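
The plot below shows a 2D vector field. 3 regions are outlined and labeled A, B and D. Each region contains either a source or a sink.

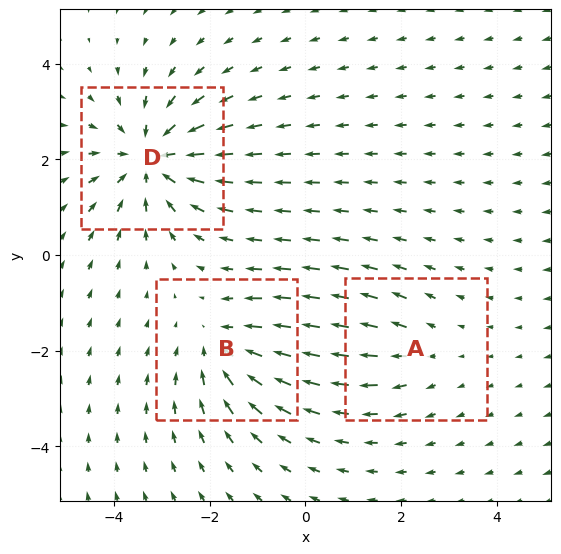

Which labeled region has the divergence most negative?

D

Divergence at each region's feature centre — A: about +2, B: about -3, D: about -5. Region D is most negative.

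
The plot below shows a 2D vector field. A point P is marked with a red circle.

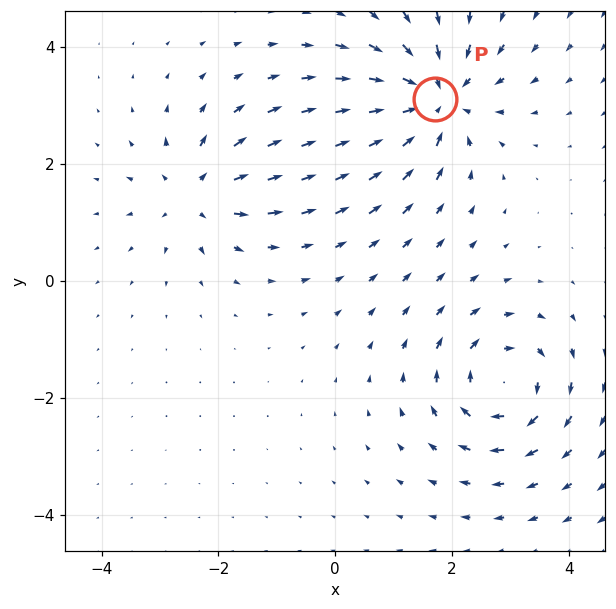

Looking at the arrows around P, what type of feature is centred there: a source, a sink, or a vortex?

sink

At P (1.7, 3.1) the arrows converge inward. Divergence about -6, curl ≈0 — negative divergence with near-zero curl is a sink.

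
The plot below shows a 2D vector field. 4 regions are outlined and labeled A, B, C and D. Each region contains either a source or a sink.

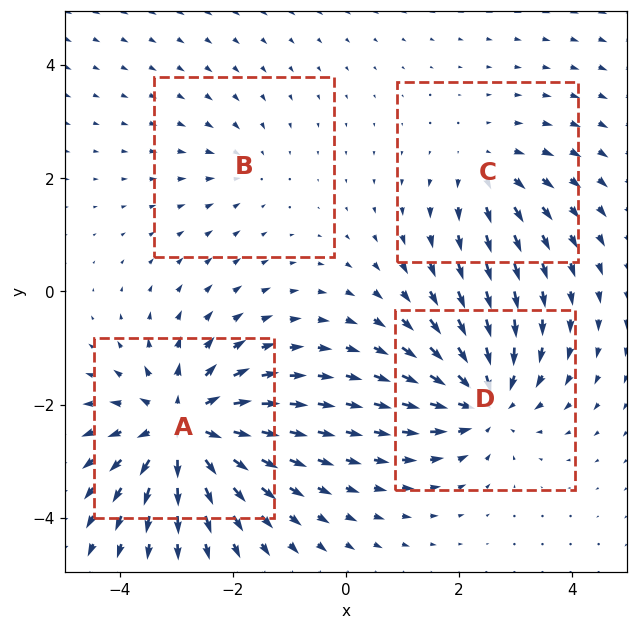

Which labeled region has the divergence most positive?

A

Divergence at each region's feature centre — A: about +7, B: about -2, C: about +3, D: about -6. Region A is most positive.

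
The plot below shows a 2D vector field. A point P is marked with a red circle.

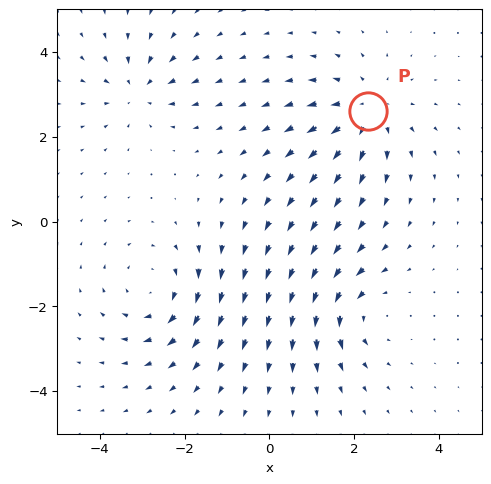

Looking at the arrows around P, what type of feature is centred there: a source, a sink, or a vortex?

source

At P (2.3, 2.6) the arrows spread outward. Divergence about +4, curl ≈0 — positive divergence with near-zero curl is a source.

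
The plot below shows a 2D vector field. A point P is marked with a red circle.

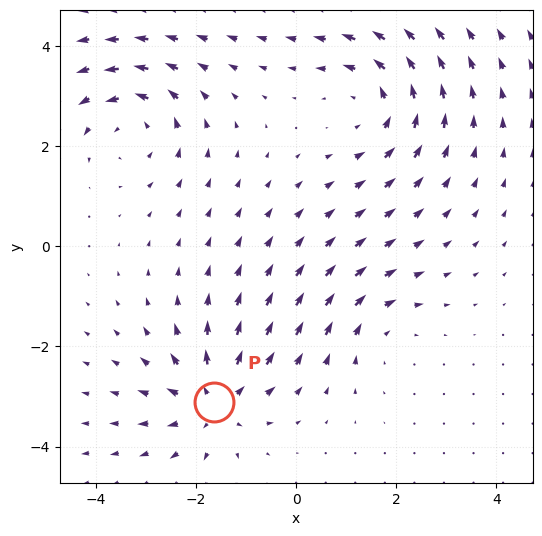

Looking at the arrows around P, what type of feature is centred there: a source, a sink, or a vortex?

At P (-1.6, -3.1) the arrows spread outward. Divergence about +5, curl ≈0 — positive divergence with near-zero curl is a source.

source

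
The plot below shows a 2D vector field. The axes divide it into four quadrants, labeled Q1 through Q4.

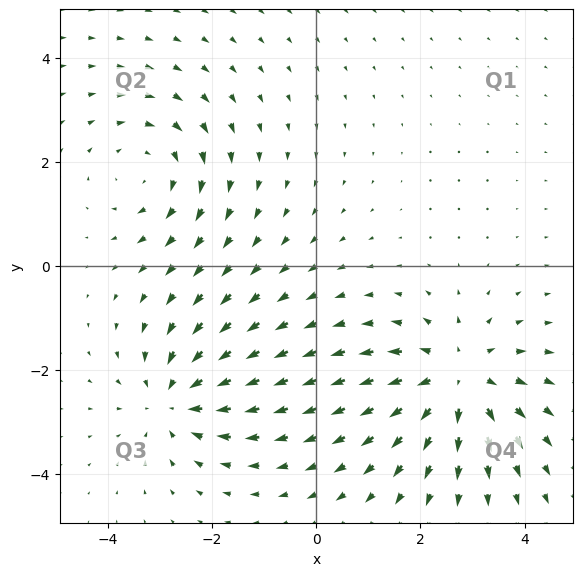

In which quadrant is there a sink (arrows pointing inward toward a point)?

Q3

The sink sits at approximately (-2.7, -2.6), which lies in quadrant Q3. The divergence there is about -4, negative as expected for a sink.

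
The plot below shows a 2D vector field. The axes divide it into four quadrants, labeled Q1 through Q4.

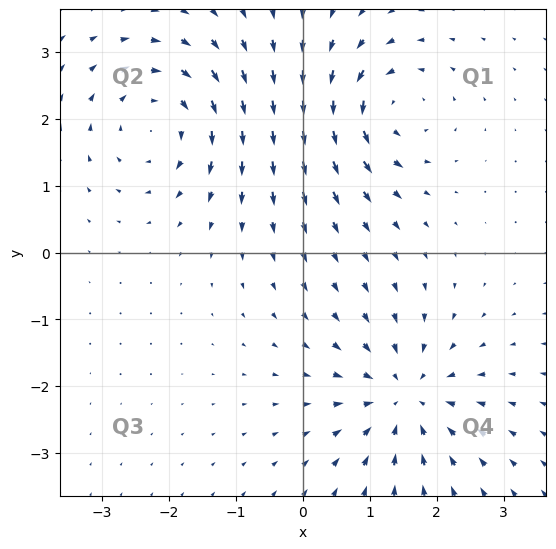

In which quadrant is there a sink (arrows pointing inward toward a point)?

The sink sits at approximately (1.5, -2.2), which lies in quadrant Q4. The divergence there is about -5, negative as expected for a sink.

Q4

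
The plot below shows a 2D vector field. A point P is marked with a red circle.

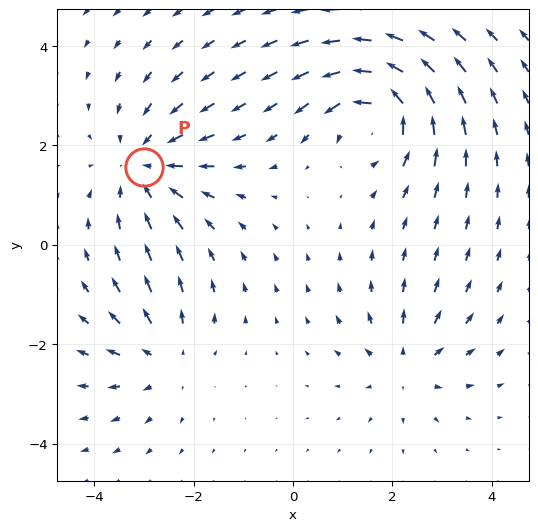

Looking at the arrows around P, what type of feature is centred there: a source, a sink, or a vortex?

At P (-3.0, 1.6) the arrows converge inward. Divergence about -4, curl ≈0 — negative divergence with near-zero curl is a sink.

sink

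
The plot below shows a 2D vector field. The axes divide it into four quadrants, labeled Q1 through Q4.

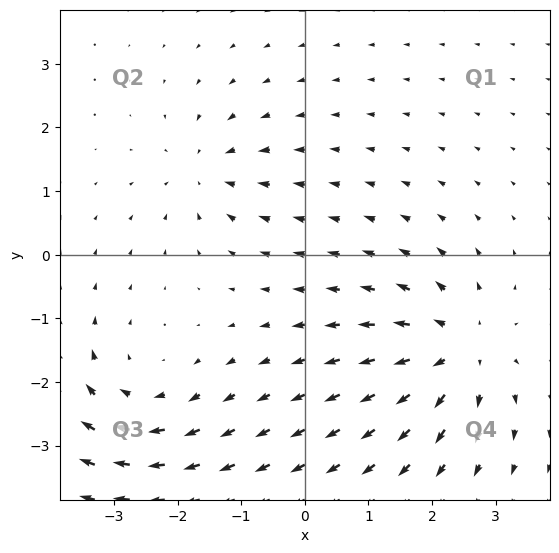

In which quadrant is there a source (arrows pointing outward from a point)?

Q4

The source sits at approximately (2.4, -1.5), which lies in quadrant Q4. The divergence there is about +5, positive as expected for a source.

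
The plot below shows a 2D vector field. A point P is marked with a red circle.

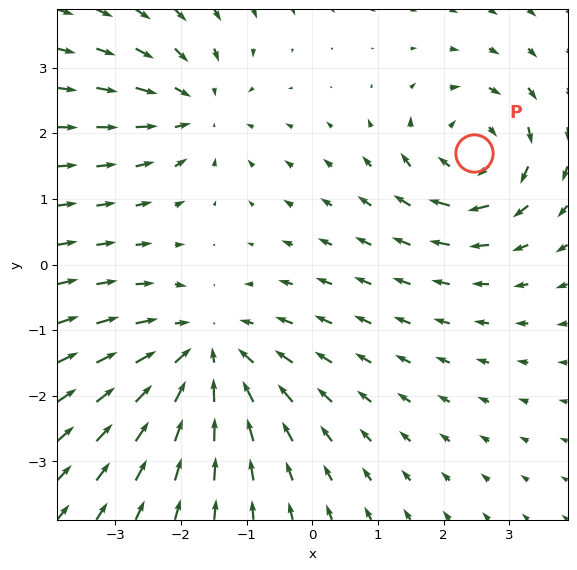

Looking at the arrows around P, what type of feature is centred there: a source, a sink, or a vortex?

At P (2.5, 1.7) the arrows circulate clockwise. Divergence ≈0, curl about -5 — near-zero divergence with nonzero curl is a vortex.

vortex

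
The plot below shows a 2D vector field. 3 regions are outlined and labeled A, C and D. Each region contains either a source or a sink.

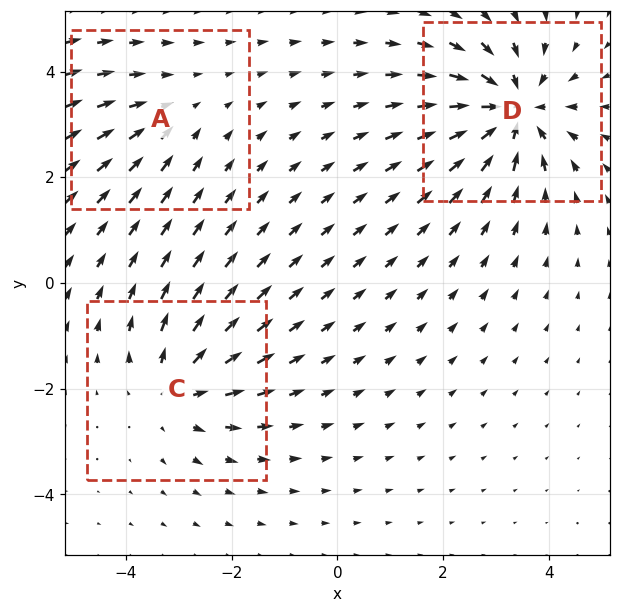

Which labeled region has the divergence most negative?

Divergence at each region's feature centre — A: about -2, C: about +3, D: about -5. Region D is most negative.

D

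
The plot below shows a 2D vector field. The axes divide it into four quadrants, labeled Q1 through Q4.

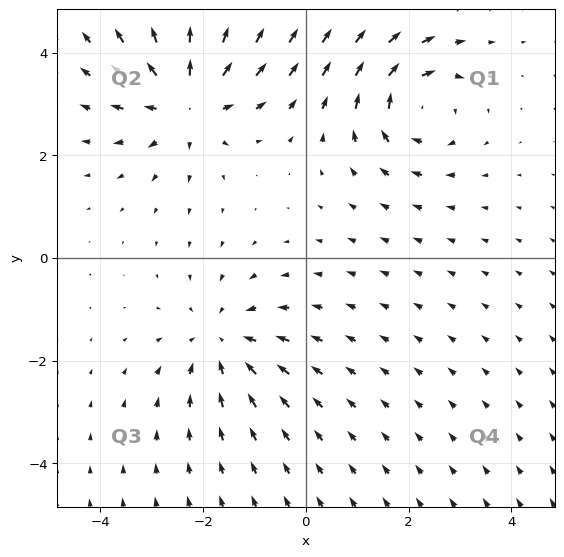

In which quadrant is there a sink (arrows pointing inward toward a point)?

Q3

The sink sits at approximately (-1.6, -1.6), which lies in quadrant Q3. The divergence there is about -3, negative as expected for a sink.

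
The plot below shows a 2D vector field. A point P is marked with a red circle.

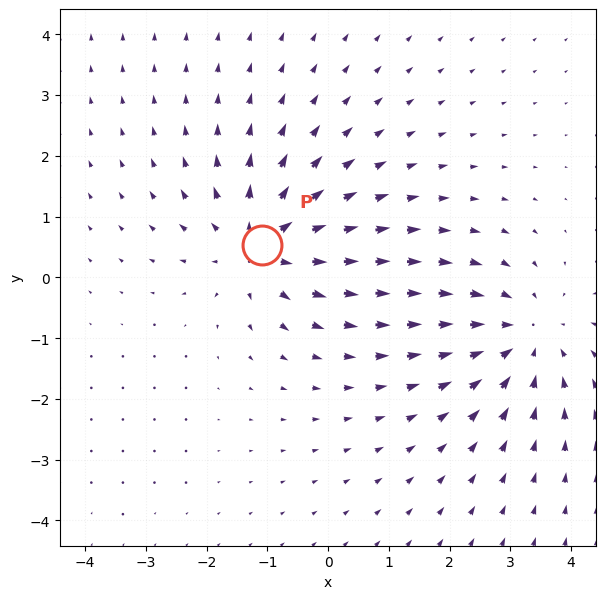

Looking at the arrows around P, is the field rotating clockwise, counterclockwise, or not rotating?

Near P at (-1.1, 0.5) the arrows show no circulation. The curl there is ≈0.

not rotating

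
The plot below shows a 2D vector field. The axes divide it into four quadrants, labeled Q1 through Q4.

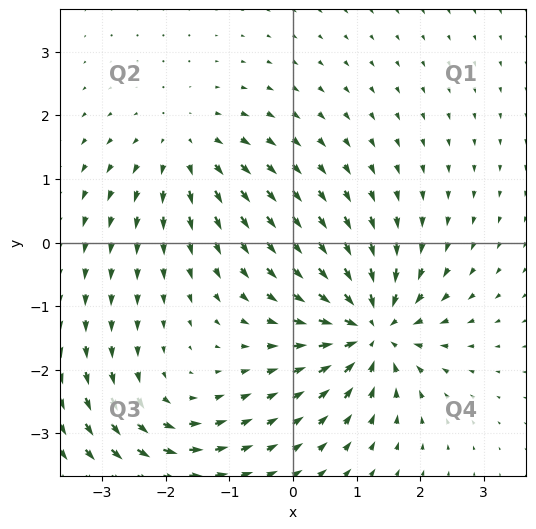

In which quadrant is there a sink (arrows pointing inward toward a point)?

The sink sits at approximately (1.2, -1.4), which lies in quadrant Q4. The divergence there is about -6, negative as expected for a sink.

Q4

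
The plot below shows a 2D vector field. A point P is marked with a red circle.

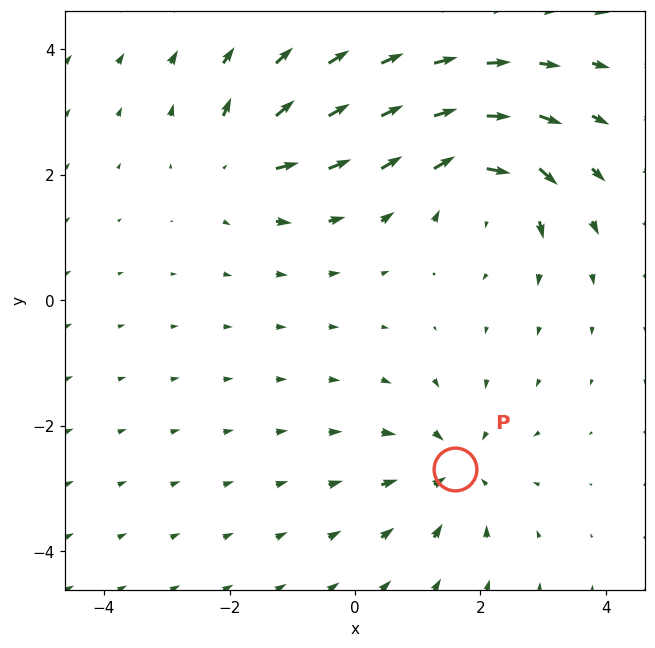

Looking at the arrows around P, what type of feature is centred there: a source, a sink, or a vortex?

At P (1.6, -2.7) the arrows converge inward. Divergence about -4, curl ≈0 — negative divergence with near-zero curl is a sink.

sink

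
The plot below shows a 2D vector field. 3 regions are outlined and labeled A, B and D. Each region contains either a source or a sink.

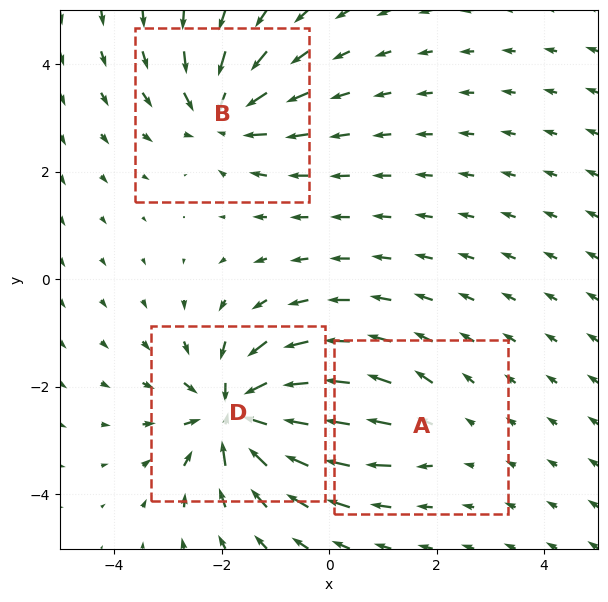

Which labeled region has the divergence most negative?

Divergence at each region's feature centre — A: about +2, B: about -4, D: about -6. Region D is most negative.

D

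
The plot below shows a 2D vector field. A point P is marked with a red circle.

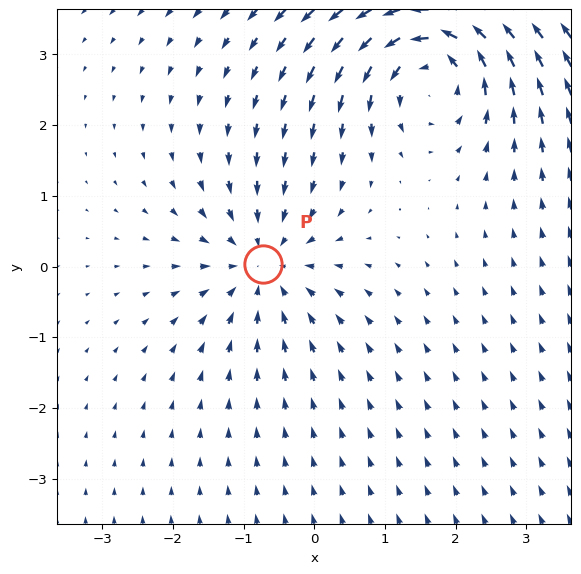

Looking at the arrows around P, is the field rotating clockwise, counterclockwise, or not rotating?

not rotating

Near P at (-0.7, 0.0) the arrows show no circulation. The curl there is ≈0.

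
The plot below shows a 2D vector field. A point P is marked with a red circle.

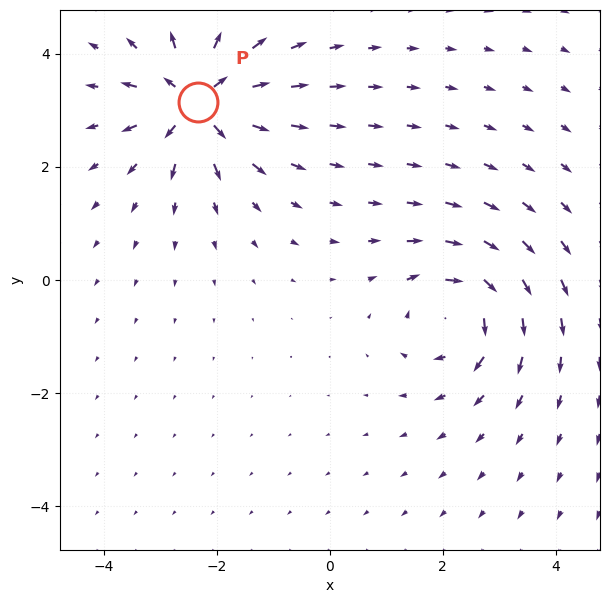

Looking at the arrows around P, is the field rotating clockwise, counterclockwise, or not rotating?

not rotating

Near P at (-2.3, 3.1) the arrows show no circulation. The curl there is ≈0.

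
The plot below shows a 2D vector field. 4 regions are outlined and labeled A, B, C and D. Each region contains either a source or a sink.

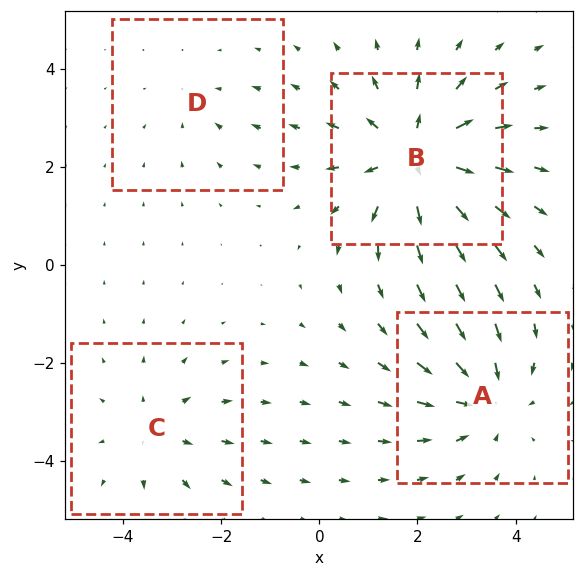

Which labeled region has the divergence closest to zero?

D

Divergence at each region's feature centre — A: about -4, B: about +6, C: about +3, D: about -2. Region D is closest to zero.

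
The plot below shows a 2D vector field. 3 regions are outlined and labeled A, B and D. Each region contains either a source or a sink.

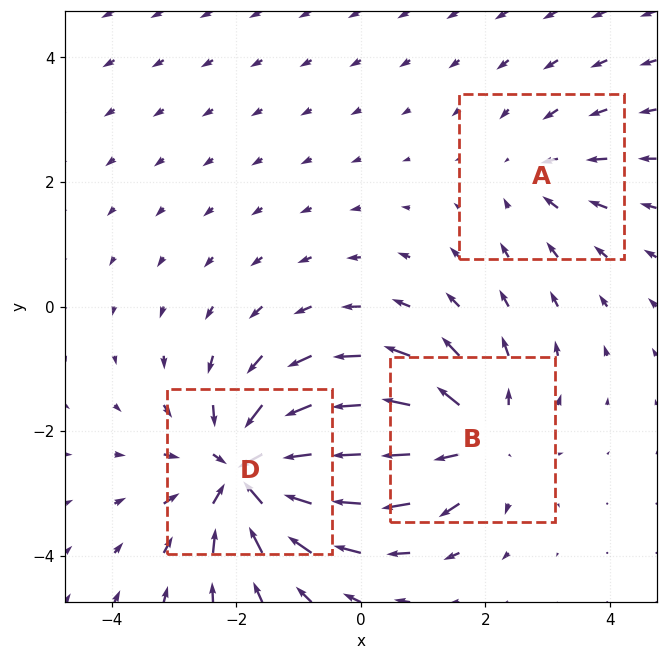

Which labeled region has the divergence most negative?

D

Divergence at each region's feature centre — A: about -2, B: about +4, D: about -5. Region D is most negative.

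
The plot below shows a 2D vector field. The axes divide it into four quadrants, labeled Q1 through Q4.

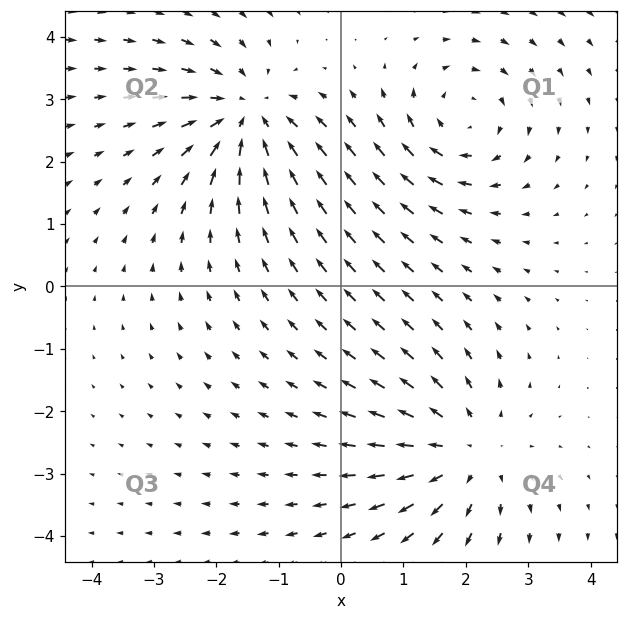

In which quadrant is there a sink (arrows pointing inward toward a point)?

The sink sits at approximately (-1.5, 2.7), which lies in quadrant Q2. The divergence there is about -5, negative as expected for a sink.

Q2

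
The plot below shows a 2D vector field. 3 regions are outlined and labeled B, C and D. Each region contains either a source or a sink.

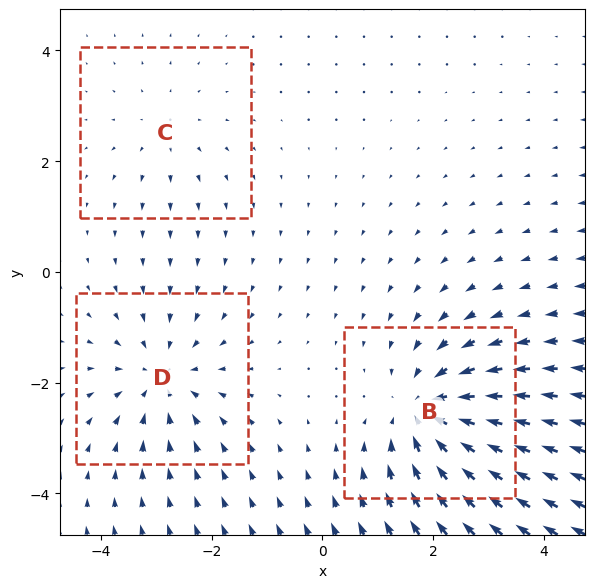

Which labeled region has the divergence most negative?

B

Divergence at each region's feature centre — B: about -4, C: about +2, D: about -3. Region B is most negative.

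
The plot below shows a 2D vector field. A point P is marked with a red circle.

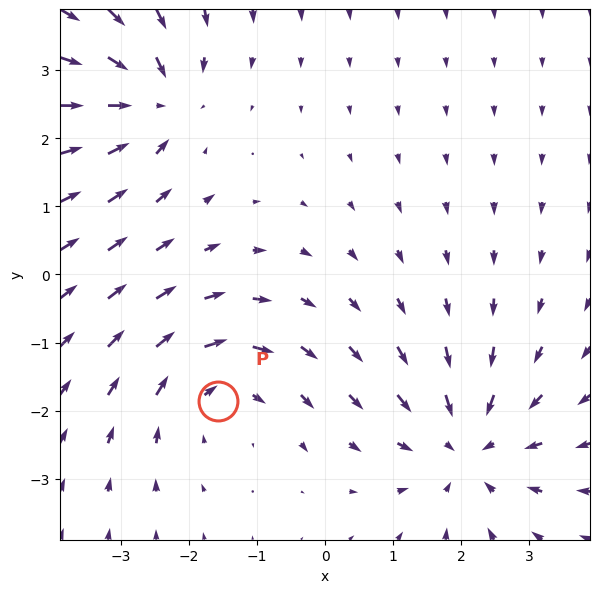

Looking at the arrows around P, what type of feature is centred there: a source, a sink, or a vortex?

At P (-1.6, -1.9) the arrows circulate clockwise. Divergence ≈0, curl about -4 — near-zero divergence with nonzero curl is a vortex.

vortex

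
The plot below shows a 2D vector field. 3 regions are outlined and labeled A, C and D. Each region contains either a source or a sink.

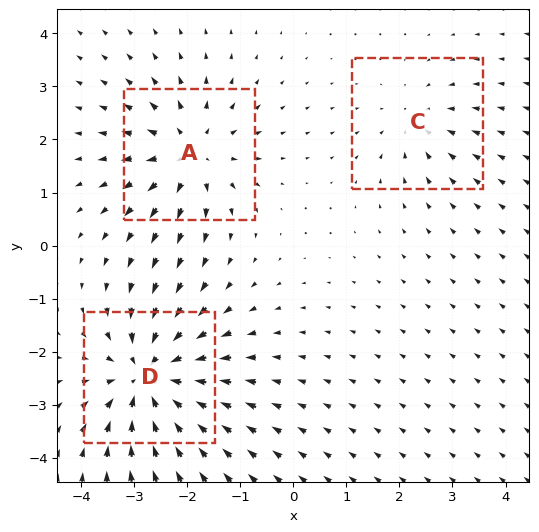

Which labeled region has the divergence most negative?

Divergence at each region's feature centre — A: about +4, C: about -2, D: about -5. Region D is most negative.

D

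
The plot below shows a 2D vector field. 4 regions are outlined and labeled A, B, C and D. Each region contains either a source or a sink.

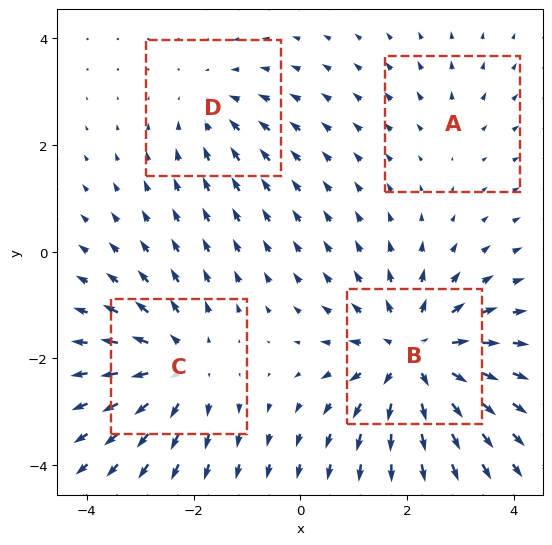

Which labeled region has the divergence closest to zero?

Divergence at each region's feature centre — A: about +2, B: about +6, C: about +5, D: about -3. Region A is closest to zero.

A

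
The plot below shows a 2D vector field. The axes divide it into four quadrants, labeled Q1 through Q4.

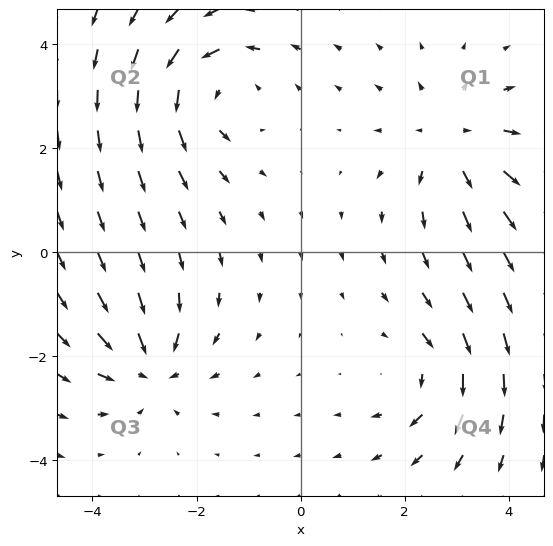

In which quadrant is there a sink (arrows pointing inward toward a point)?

The sink sits at approximately (-2.9, -2.2), which lies in quadrant Q3. The divergence there is about -4, negative as expected for a sink.

Q3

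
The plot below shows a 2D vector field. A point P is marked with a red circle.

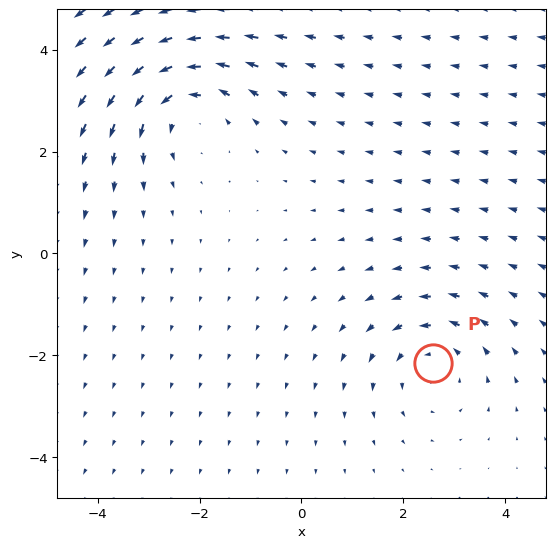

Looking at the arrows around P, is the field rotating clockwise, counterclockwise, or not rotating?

counterclockwise

Near P at (2.6, -2.2) the arrows circulate counterclockwise. The curl (z-component) there is about +2; positive curl means counterclockwise rotation.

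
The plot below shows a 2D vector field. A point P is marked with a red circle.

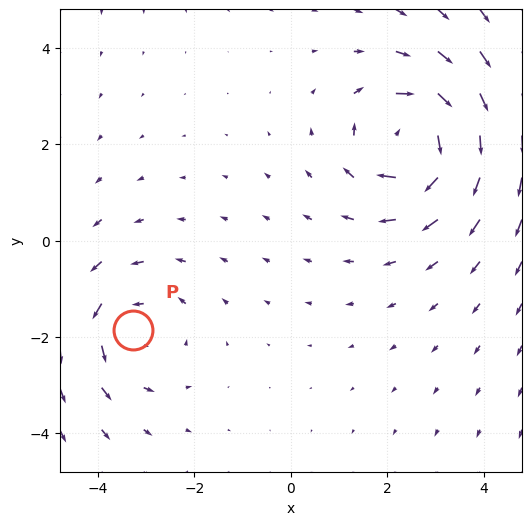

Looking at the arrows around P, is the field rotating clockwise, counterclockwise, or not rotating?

Near P at (-3.3, -1.9) the arrows circulate counterclockwise. The curl (z-component) there is about +3; positive curl means counterclockwise rotation.

counterclockwise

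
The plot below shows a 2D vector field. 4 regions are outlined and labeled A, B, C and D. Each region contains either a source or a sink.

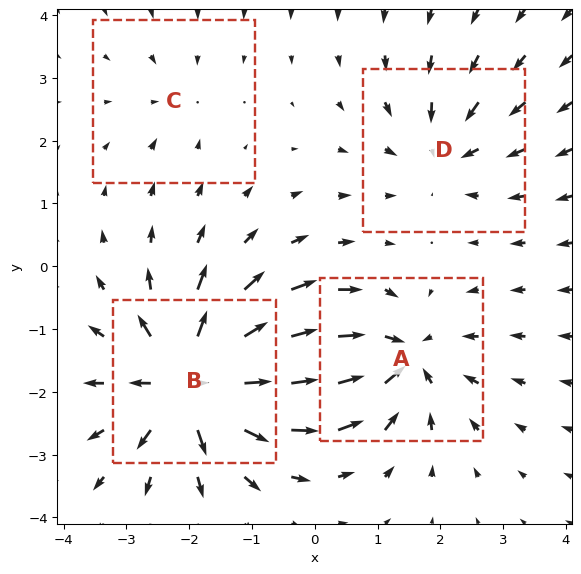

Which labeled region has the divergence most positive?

Divergence at each region's feature centre — A: about -6, B: about +8, C: about -2, D: about -4. Region B is most positive.

B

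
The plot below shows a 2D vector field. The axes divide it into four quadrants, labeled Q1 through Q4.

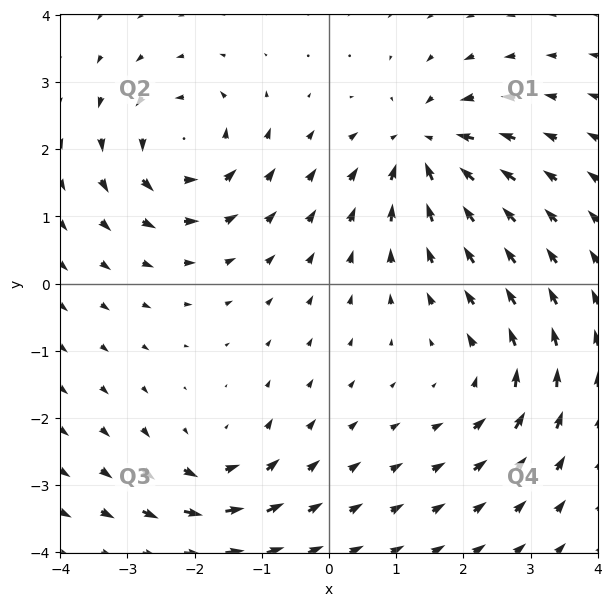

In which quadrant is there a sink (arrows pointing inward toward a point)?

The sink sits at approximately (1.4, 2.0), which lies in quadrant Q1. The divergence there is about -6, negative as expected for a sink.

Q1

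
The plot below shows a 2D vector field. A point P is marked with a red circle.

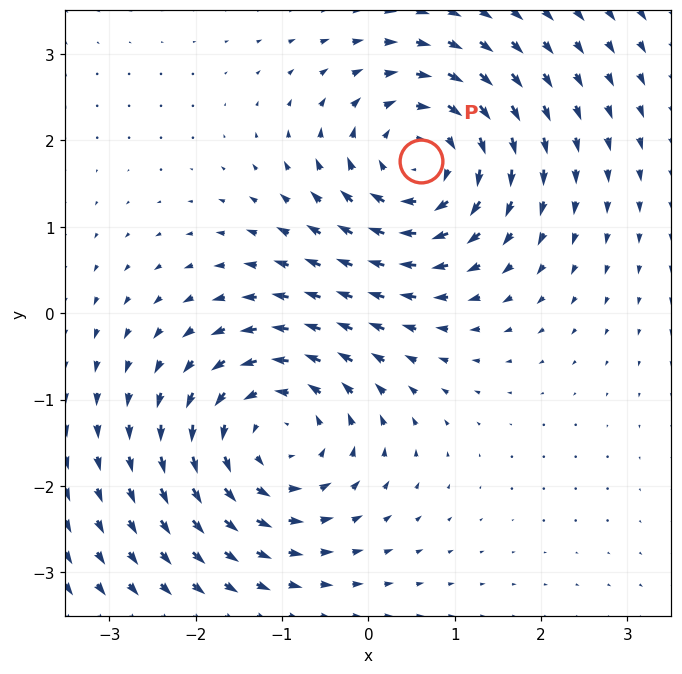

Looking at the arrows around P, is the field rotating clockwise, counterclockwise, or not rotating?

clockwise

Near P at (0.6, 1.8) the arrows circulate clockwise. The curl (z-component) there is about -3; negative curl means clockwise rotation.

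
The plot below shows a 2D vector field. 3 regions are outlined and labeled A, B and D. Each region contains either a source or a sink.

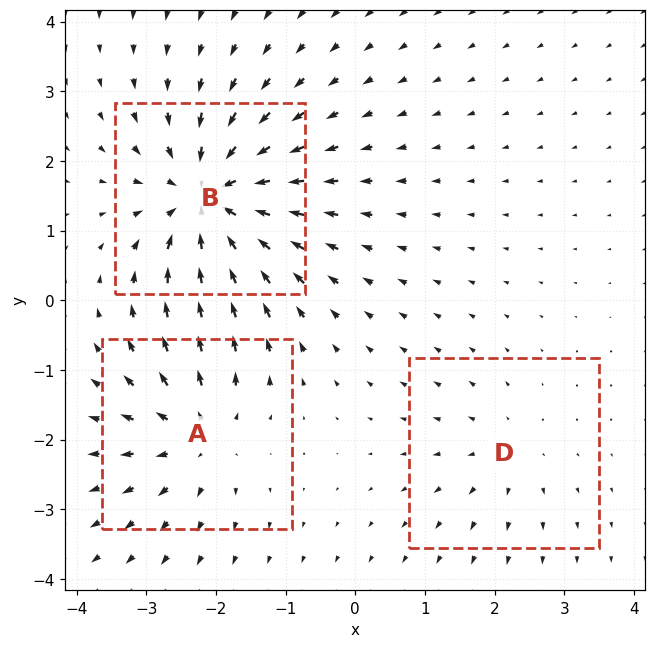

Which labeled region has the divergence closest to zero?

D

Divergence at each region's feature centre — A: about +4, B: about -5, D: about +2. Region D is closest to zero.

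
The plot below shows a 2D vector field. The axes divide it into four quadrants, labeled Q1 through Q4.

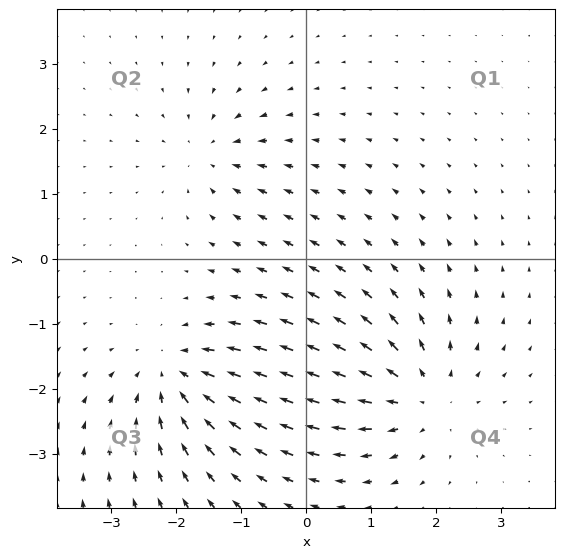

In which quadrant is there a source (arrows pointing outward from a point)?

The source sits at approximately (1.8, -2.1), which lies in quadrant Q4. The divergence there is about +5, positive as expected for a source.

Q4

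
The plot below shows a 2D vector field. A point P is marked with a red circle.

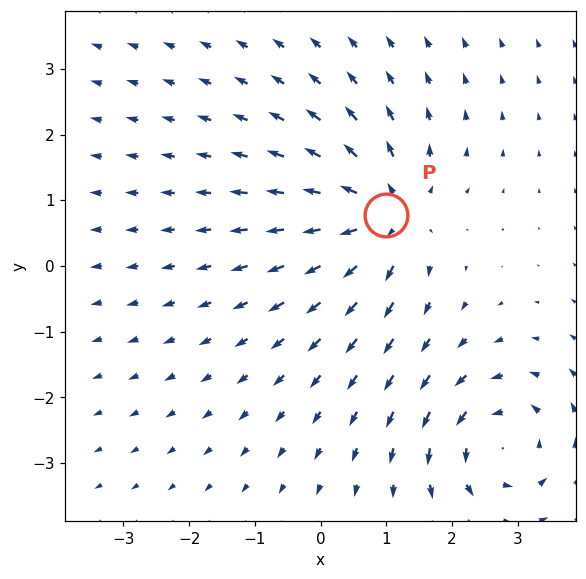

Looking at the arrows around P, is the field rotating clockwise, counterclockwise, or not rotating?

not rotating

Near P at (1.0, 0.8) the arrows show no circulation. The curl there is ≈0.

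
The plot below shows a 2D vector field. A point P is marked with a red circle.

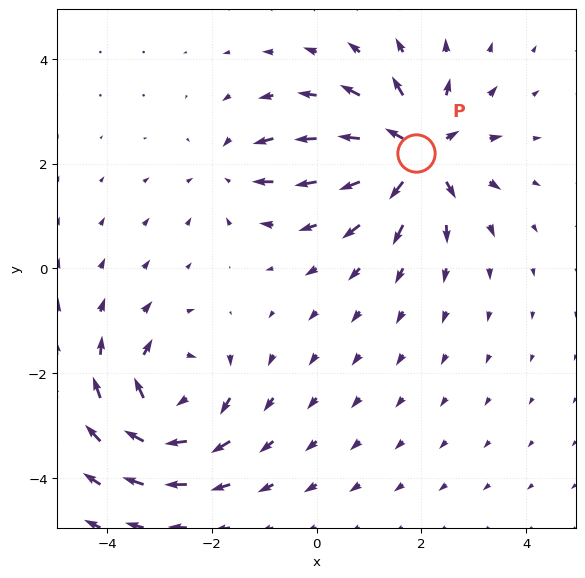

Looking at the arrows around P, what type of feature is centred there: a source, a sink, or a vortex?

source

At P (1.9, 2.2) the arrows spread outward. Divergence about +6, curl ≈0 — positive divergence with near-zero curl is a source.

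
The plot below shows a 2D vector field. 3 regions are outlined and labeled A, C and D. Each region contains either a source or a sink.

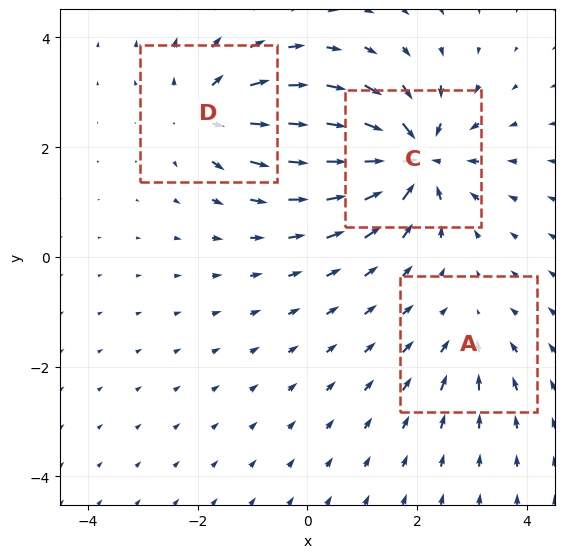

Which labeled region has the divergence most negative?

C

Divergence at each region's feature centre — A: about -2, C: about -6, D: about +4. Region C is most negative.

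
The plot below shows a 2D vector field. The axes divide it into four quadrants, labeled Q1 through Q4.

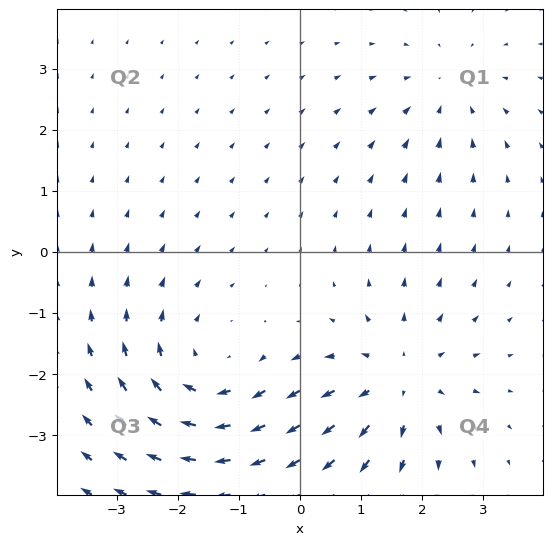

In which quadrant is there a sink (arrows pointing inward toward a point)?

The sink sits at approximately (2.4, 2.7), which lies in quadrant Q1. The divergence there is about -2, negative as expected for a sink.

Q1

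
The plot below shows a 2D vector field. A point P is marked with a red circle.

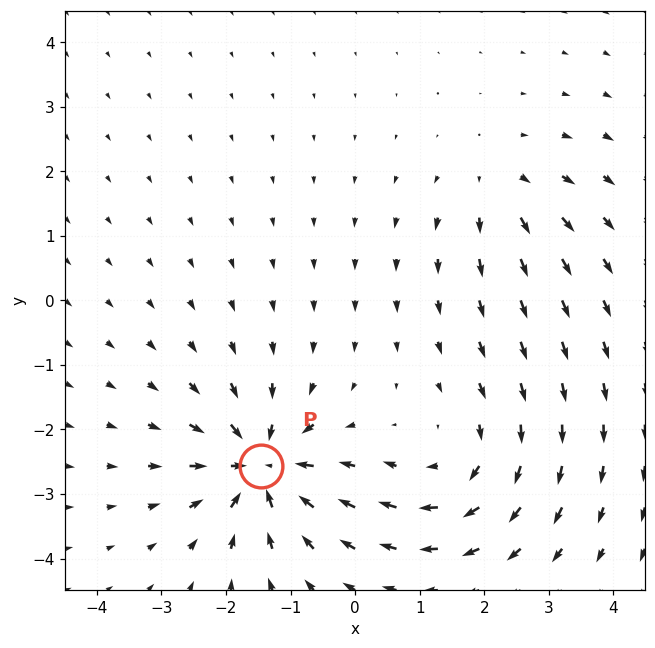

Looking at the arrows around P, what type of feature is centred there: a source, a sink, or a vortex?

sink

At P (-1.5, -2.6) the arrows converge inward. Divergence about -6, curl ≈0 — negative divergence with near-zero curl is a sink.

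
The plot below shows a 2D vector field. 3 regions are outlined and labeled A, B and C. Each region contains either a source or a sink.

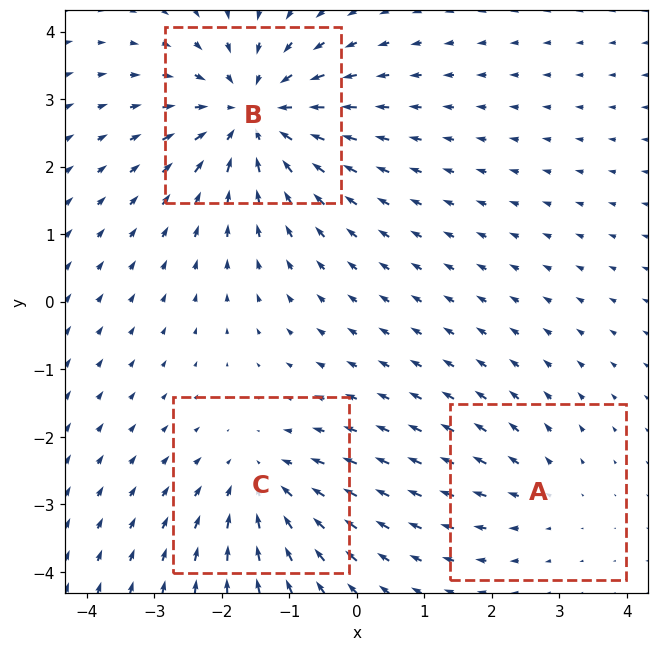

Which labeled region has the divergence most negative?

Divergence at each region's feature centre — A: about +2, B: about -5, C: about -3. Region B is most negative.

B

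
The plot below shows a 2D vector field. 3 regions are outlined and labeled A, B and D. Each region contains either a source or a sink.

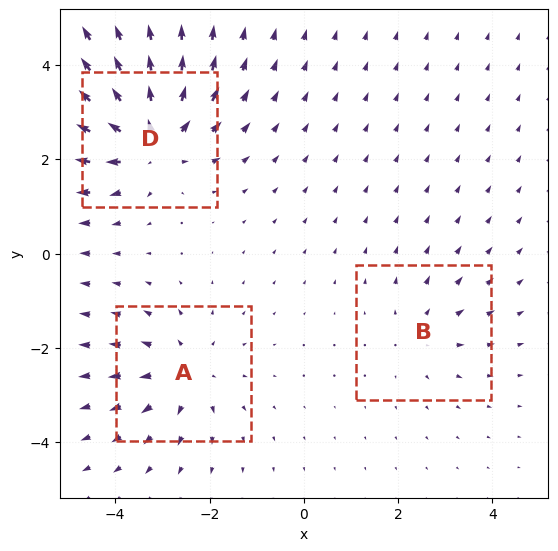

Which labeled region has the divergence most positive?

D

Divergence at each region's feature centre — A: about +3, B: about +2, D: about +5. Region D is most positive.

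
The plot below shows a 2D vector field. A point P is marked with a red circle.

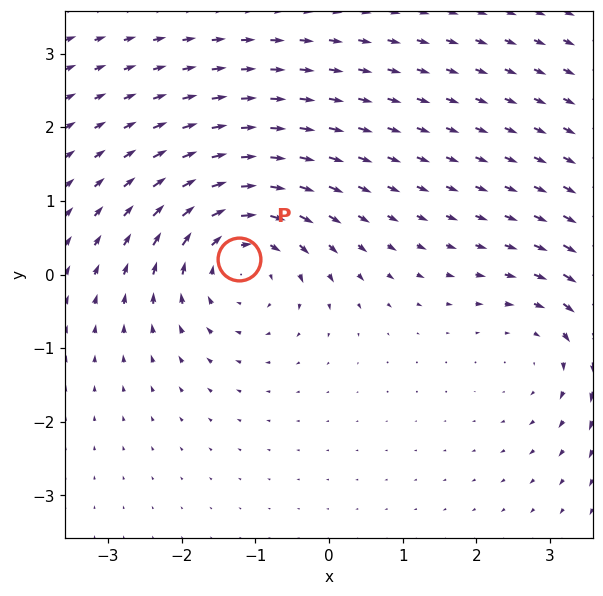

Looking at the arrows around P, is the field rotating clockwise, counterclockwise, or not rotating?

clockwise

Near P at (-1.2, 0.2) the arrows circulate clockwise. The curl (z-component) there is about -5; negative curl means clockwise rotation.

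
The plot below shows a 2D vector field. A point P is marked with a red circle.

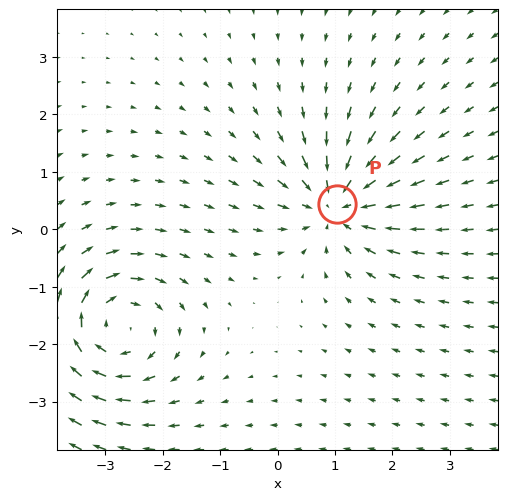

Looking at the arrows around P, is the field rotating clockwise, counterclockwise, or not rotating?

not rotating

Near P at (1.0, 0.4) the arrows show no circulation. The curl there is ≈0.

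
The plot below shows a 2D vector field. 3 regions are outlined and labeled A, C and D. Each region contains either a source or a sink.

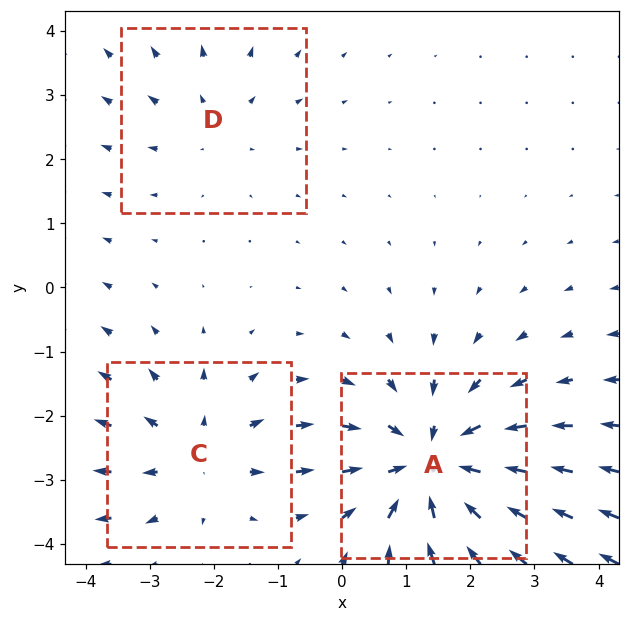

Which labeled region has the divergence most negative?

A

Divergence at each region's feature centre — A: about -5, C: about +3, D: about +2. Region A is most negative.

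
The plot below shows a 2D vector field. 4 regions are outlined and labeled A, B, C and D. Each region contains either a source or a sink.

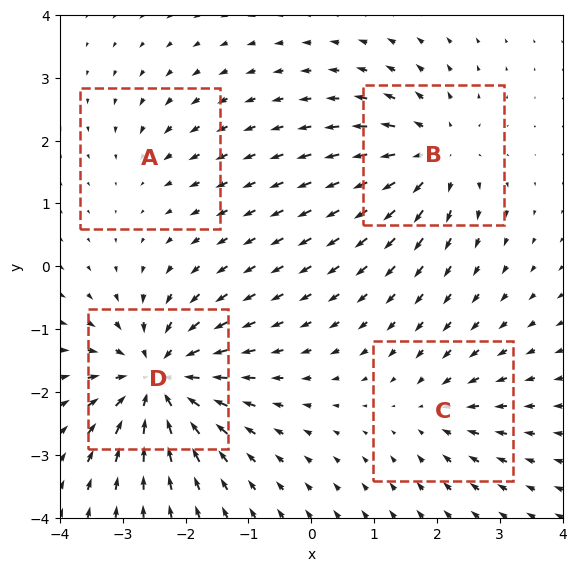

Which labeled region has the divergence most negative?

Divergence at each region's feature centre — A: about -2, B: about +6, C: about -3, D: about -8. Region D is most negative.

D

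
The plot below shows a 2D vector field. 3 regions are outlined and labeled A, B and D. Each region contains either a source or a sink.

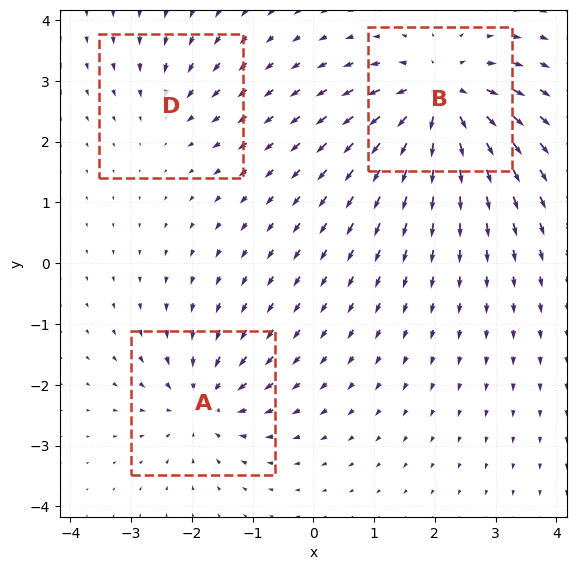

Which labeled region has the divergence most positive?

Divergence at each region's feature centre — A: about -4, B: about +6, D: about -2. Region B is most positive.

B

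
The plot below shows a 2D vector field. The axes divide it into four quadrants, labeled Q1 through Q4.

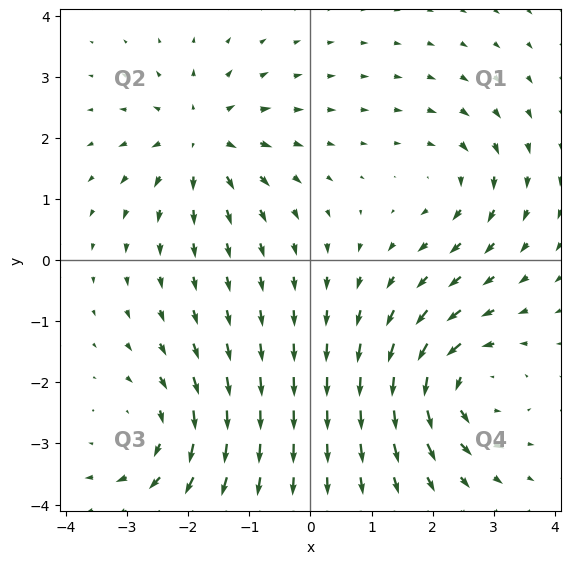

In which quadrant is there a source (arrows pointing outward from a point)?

The source sits at approximately (-1.8, 2.0), which lies in quadrant Q2. The divergence there is about +5, positive as expected for a source.

Q2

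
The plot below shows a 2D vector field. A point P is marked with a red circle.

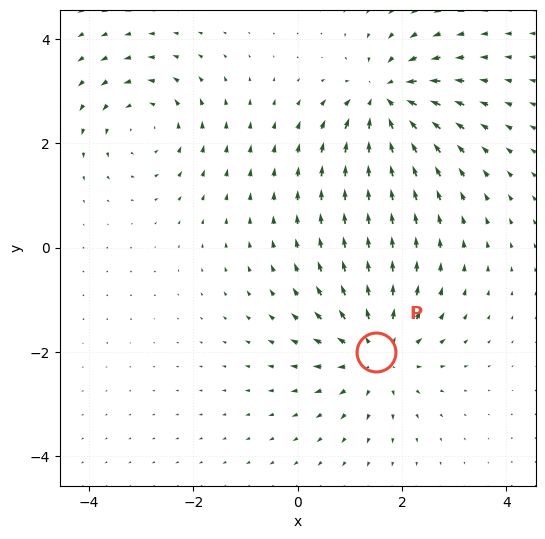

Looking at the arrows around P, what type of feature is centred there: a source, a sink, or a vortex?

source

At P (1.5, -2.0) the arrows spread outward. Divergence about +4, curl ≈0 — positive divergence with near-zero curl is a source.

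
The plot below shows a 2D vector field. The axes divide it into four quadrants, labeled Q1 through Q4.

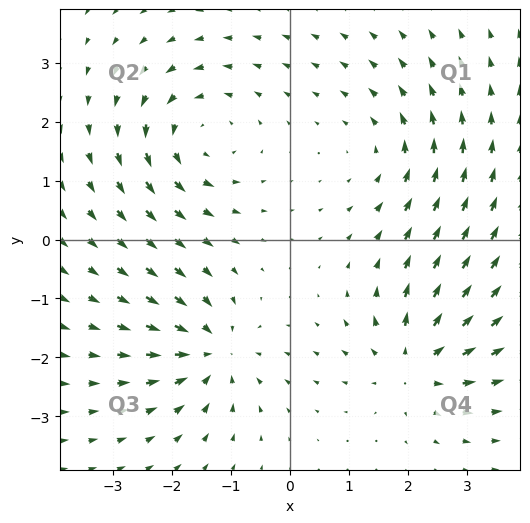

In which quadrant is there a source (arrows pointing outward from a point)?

Q4

The source sits at approximately (2.1, -2.1), which lies in quadrant Q4. The divergence there is about +5, positive as expected for a source.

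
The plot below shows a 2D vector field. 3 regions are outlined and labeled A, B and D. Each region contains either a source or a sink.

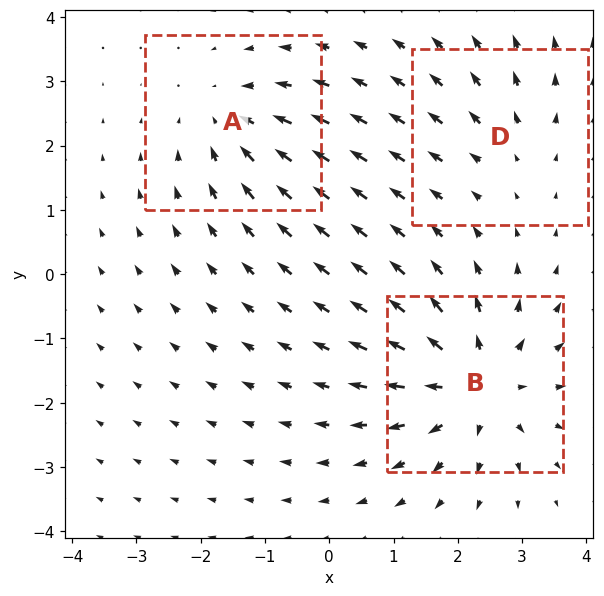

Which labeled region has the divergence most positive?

B

Divergence at each region's feature centre — A: about -3, B: about +5, D: about +2. Region B is most positive.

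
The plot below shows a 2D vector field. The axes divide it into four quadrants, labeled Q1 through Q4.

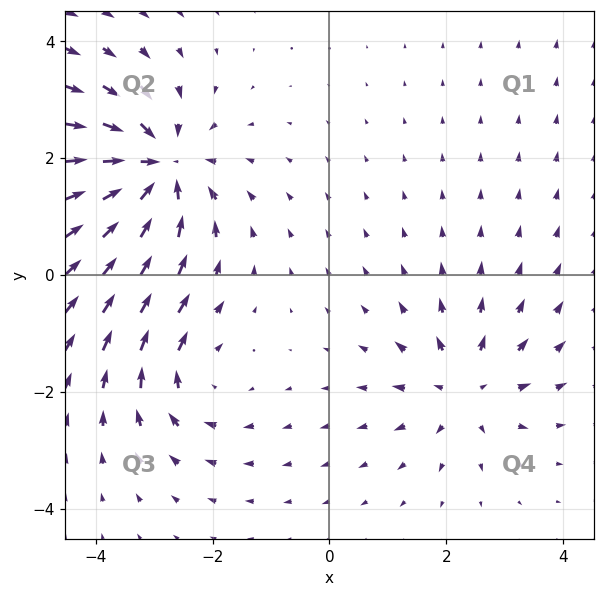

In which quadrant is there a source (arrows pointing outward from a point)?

The source sits at approximately (2.3, -1.9), which lies in quadrant Q4. The divergence there is about +3, positive as expected for a source.

Q4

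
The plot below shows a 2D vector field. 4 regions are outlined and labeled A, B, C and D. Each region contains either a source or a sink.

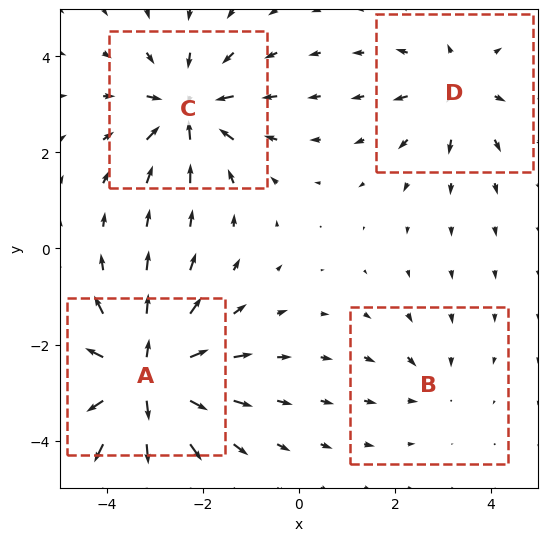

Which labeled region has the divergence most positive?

Divergence at each region's feature centre — A: about +7, B: about -2, C: about -5, D: about +4. Region A is most positive.

A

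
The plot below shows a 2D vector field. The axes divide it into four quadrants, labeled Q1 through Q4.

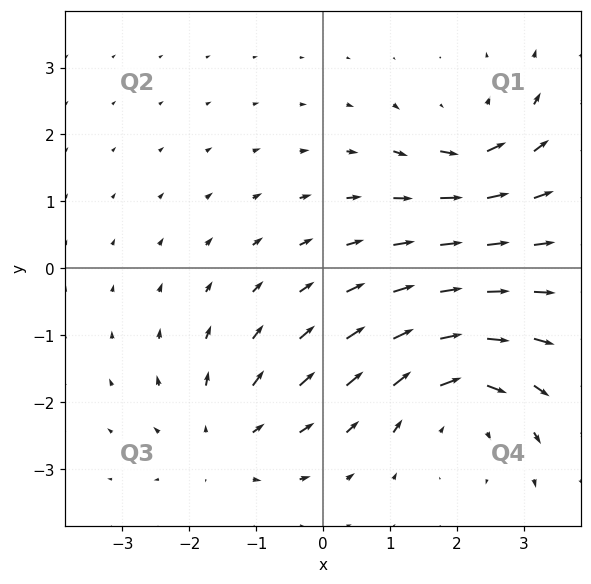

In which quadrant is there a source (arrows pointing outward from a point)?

The source sits at approximately (-1.5, -2.6), which lies in quadrant Q3. The divergence there is about +3, positive as expected for a source.

Q3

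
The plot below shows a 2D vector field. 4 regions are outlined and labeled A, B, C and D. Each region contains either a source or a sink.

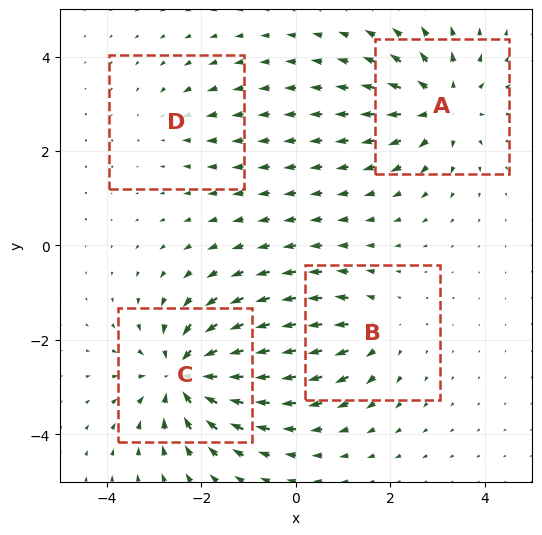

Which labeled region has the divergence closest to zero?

Divergence at each region's feature centre — A: about +5, B: about +3, C: about -7, D: about -2. Region D is closest to zero.

D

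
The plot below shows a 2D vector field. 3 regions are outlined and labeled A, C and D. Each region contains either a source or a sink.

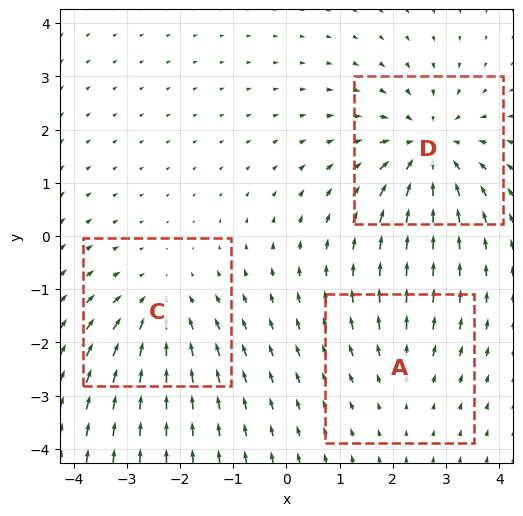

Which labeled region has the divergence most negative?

Divergence at each region's feature centre — A: about +2, C: about -3, D: about -4. Region D is most negative.

D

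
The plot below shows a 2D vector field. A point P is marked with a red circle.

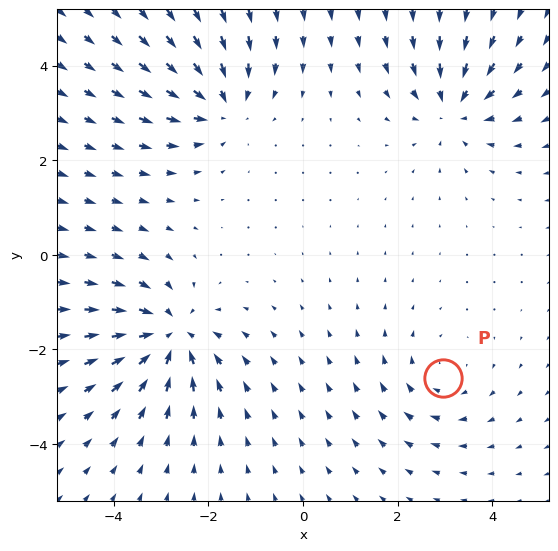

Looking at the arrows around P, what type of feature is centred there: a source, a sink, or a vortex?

At P (3.0, -2.6) the arrows circulate clockwise. Divergence ≈0, curl about -2 — near-zero divergence with nonzero curl is a vortex.

vortex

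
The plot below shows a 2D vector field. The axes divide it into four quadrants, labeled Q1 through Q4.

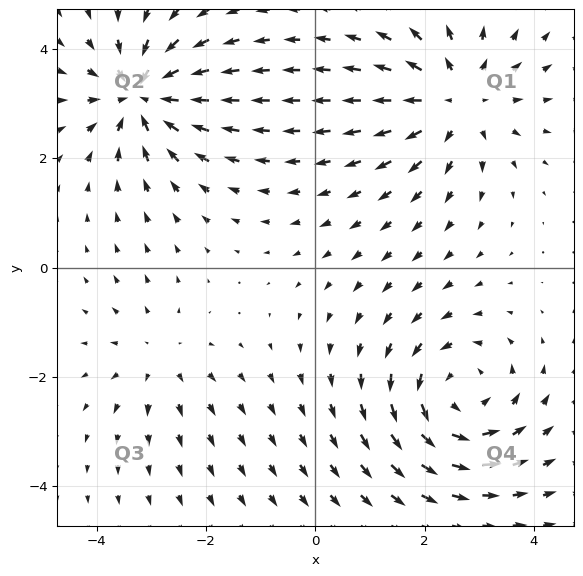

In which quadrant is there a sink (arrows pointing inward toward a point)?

The sink sits at approximately (-3.2, 3.1), which lies in quadrant Q2. The divergence there is about -6, negative as expected for a sink.

Q2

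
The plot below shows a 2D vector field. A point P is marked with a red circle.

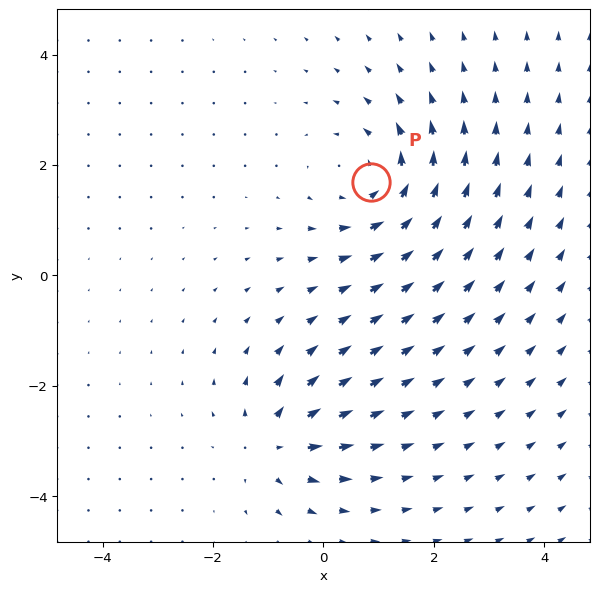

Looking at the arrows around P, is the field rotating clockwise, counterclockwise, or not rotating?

Near P at (0.9, 1.7) the arrows circulate counterclockwise. The curl (z-component) there is about +3; positive curl means counterclockwise rotation.

counterclockwise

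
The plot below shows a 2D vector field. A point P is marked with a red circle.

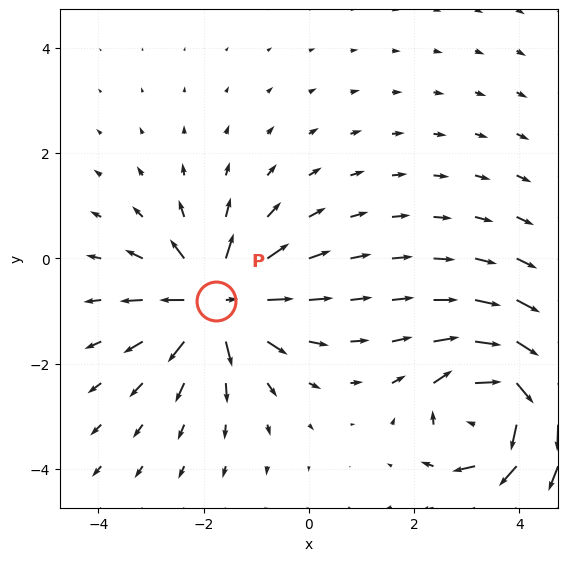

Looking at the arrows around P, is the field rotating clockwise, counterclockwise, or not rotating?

Near P at (-1.8, -0.8) the arrows show no circulation. The curl there is ≈0.

not rotating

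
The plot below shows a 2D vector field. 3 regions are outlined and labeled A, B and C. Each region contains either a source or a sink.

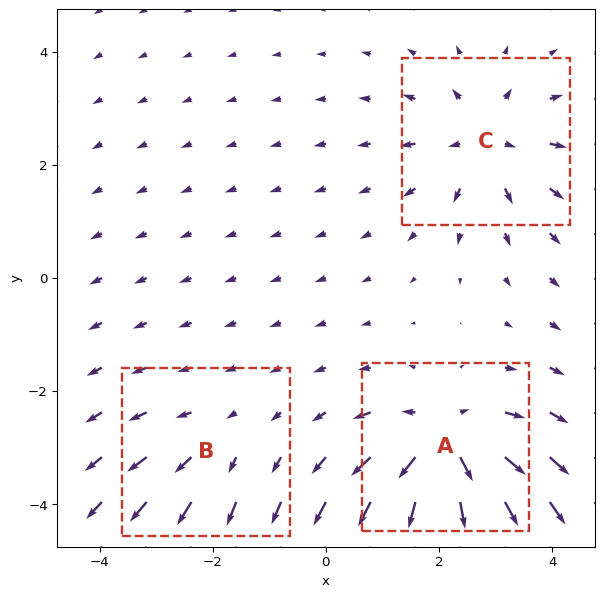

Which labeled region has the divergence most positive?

A

Divergence at each region's feature centre — A: about +6, B: about +2, C: about +4. Region A is most positive.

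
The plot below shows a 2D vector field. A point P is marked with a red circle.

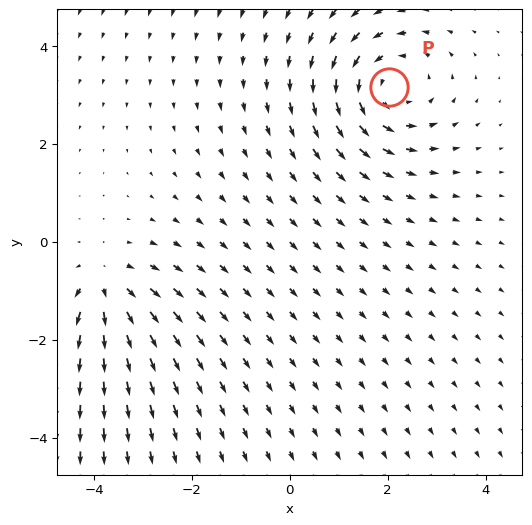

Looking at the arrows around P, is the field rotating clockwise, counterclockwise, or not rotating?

counterclockwise

Near P at (2.0, 3.2) the arrows circulate counterclockwise. The curl (z-component) there is about +3; positive curl means counterclockwise rotation.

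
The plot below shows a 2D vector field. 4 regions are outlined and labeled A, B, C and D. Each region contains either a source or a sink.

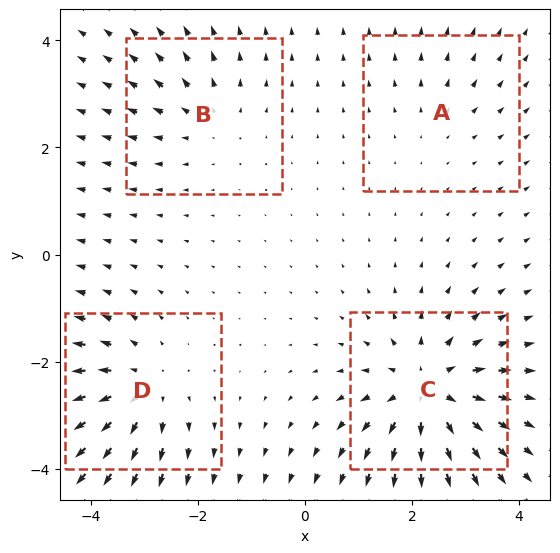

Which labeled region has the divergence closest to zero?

A

Divergence at each region's feature centre — A: about +2, B: about +3, C: about +7, D: about +5. Region A is closest to zero.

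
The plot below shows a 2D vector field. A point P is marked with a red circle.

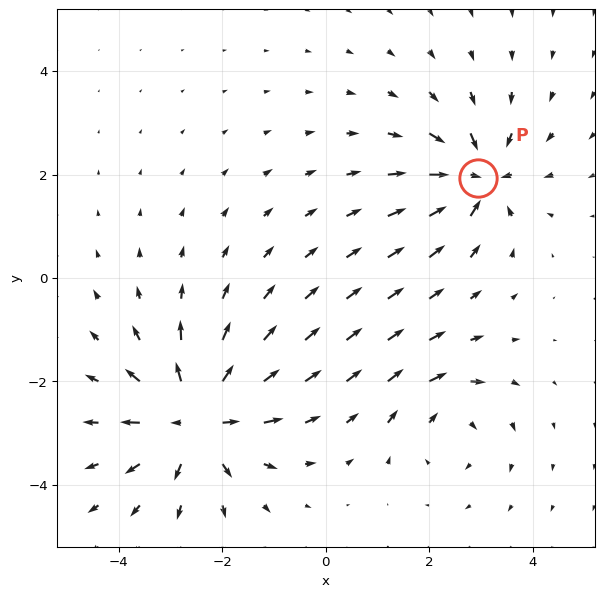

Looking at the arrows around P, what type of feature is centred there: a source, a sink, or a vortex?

sink

At P (2.9, 1.9) the arrows converge inward. Divergence about -5, curl ≈0 — negative divergence with near-zero curl is a sink.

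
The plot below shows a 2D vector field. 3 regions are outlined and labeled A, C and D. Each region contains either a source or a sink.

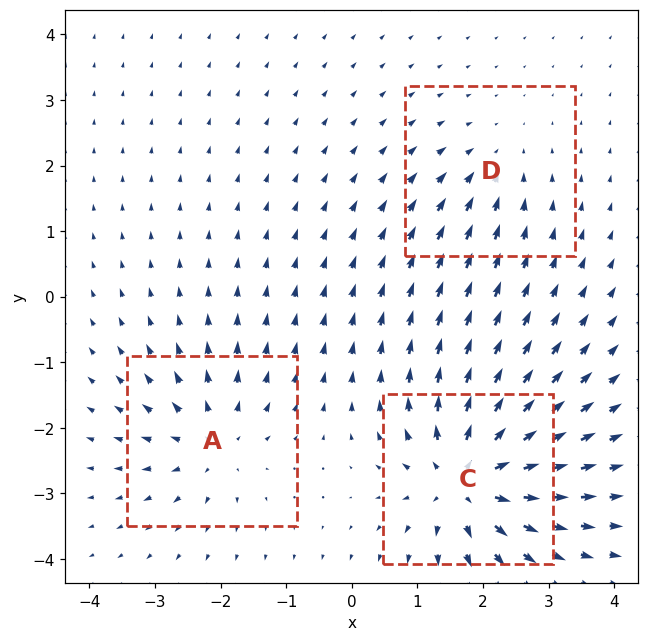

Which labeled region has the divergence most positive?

Divergence at each region's feature centre — A: about +4, C: about +6, D: about -2. Region C is most positive.

C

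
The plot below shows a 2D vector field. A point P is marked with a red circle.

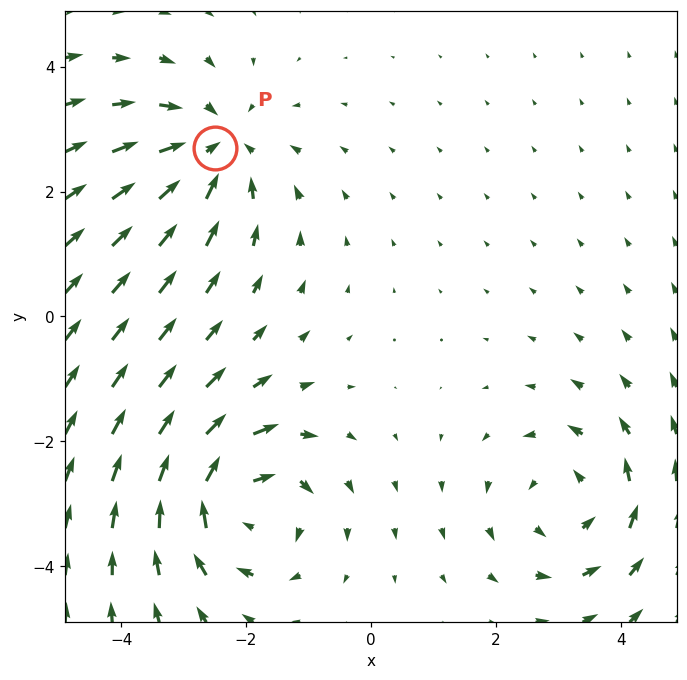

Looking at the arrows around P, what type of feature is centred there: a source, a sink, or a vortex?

At P (-2.5, 2.7) the arrows converge inward. Divergence about -4, curl ≈0 — negative divergence with near-zero curl is a sink.

sink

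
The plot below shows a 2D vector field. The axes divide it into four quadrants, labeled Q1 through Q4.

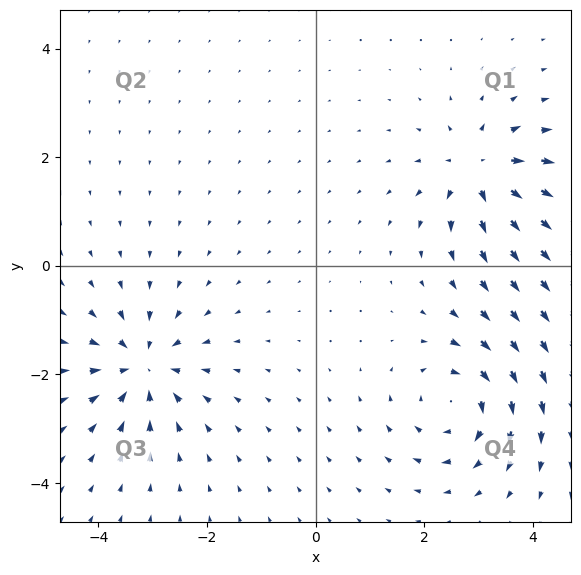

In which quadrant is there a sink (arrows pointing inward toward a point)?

Q3

The sink sits at approximately (-3.2, -1.9), which lies in quadrant Q3. The divergence there is about -6, negative as expected for a sink.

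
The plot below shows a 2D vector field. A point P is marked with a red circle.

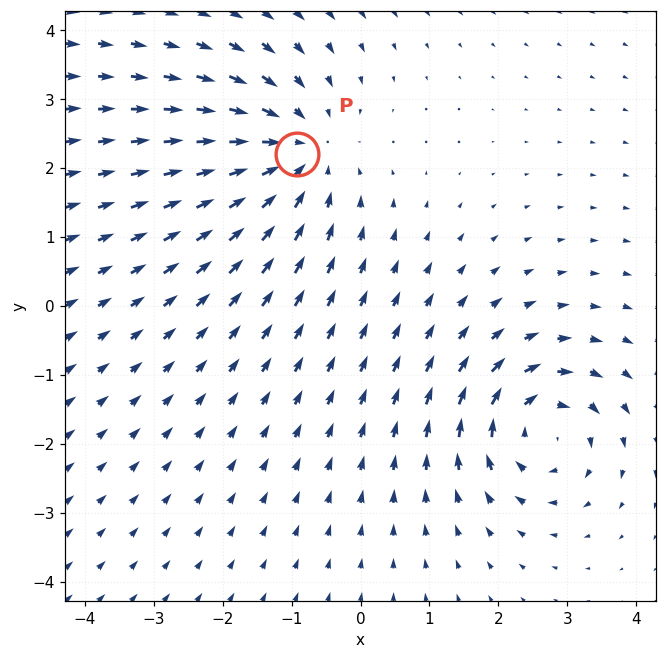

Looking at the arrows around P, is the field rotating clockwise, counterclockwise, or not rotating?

Near P at (-0.9, 2.2) the arrows show no circulation. The curl there is ≈0.

not rotating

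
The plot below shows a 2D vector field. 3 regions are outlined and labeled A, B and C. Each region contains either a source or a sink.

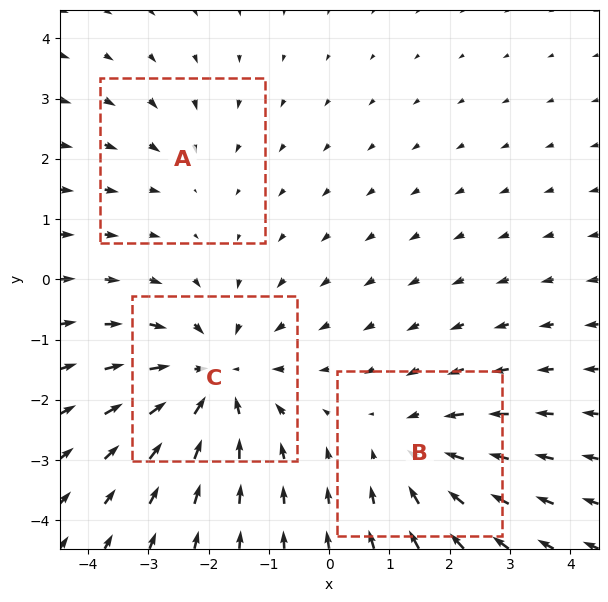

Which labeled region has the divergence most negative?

C

Divergence at each region's feature centre — A: about -2, B: about -3, C: about -4. Region C is most negative.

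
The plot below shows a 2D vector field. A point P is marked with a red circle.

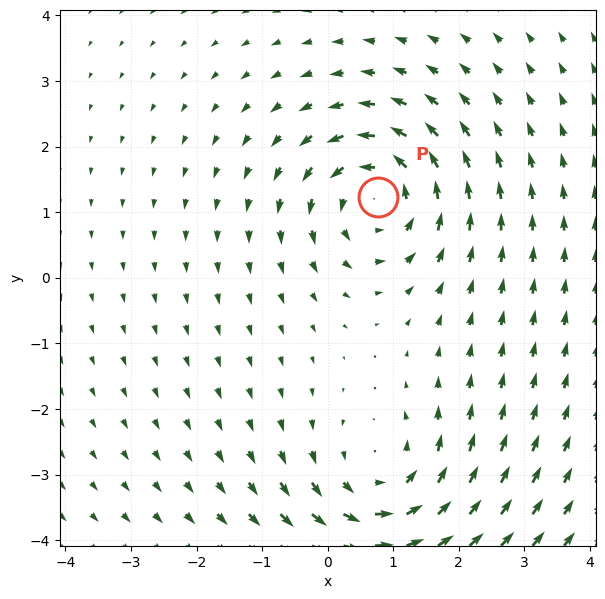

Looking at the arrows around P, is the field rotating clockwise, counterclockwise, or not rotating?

counterclockwise

Near P at (0.8, 1.2) the arrows circulate counterclockwise. The curl (z-component) there is about +4; positive curl means counterclockwise rotation.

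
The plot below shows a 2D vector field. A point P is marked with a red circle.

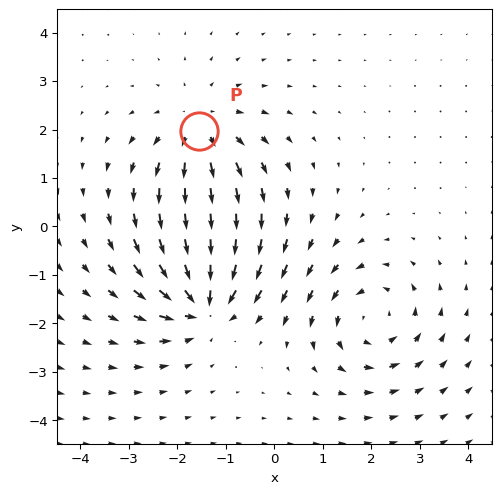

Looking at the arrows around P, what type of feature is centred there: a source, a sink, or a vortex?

At P (-1.6, 2.0) the arrows spread outward. Divergence about +3, curl ≈0 — positive divergence with near-zero curl is a source.

source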